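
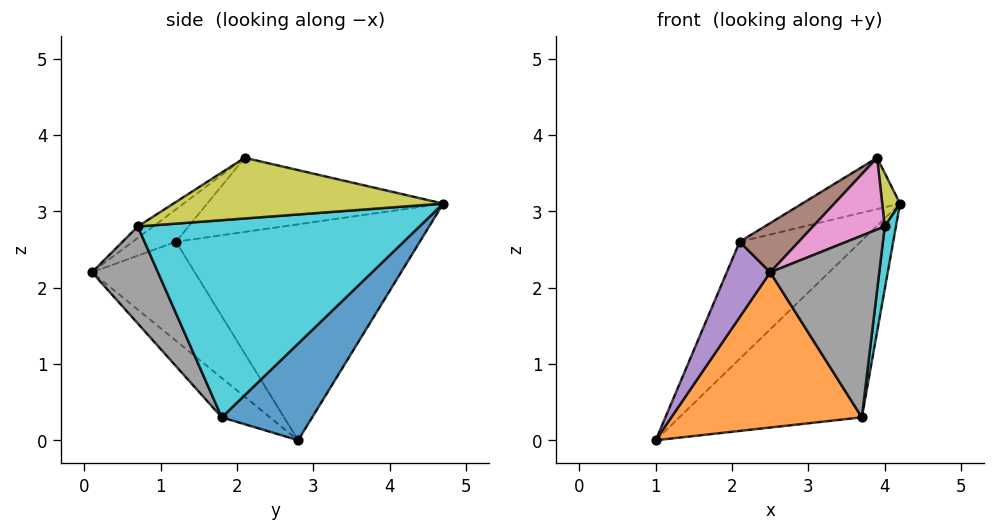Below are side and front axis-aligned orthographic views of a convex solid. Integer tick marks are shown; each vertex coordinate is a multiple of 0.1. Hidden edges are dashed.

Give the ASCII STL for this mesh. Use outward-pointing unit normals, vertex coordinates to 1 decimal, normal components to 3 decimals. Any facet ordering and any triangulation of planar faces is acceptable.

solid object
 facet normal 0.313 0.631 -0.710
  outer loop
   vertex 3.7 1.8 0.3
   vertex 1.0 2.8 0.0
   vertex 4.2 4.7 3.1
  endloop
 endfacet
 facet normal -0.172 -0.678 -0.715
  outer loop
   vertex 3.7 1.8 0.3
   vertex 2.5 0.1 2.2
   vertex 1.0 2.8 0.0
  endloop
 endfacet
 facet normal -0.750 0.372 0.546
  outer loop
   vertex 2.1 1.2 2.6
   vertex 4.2 4.7 3.1
   vertex 1.0 2.8 0.0
  endloop
 endfacet
 facet normal -0.592 0.245 0.768
  outer loop
   vertex 2.1 1.2 2.6
   vertex 3.9 2.1 3.7
   vertex 4.2 4.7 3.1
  endloop
 endfacet
 facet normal -0.911 -0.385 0.148
  outer loop
   vertex 2.1 1.2 2.6
   vertex 1.0 2.8 0.0
   vertex 2.5 0.1 2.2
  endloop
 endfacet
 facet normal -0.309 -0.422 0.852
  outer loop
   vertex 2.1 1.2 2.6
   vertex 2.5 0.1 2.2
   vertex 3.9 2.1 3.7
  endloop
 endfacet
 facet normal -0.116 -0.543 0.832
  outer loop
   vertex 4.0 0.7 2.8
   vertex 3.9 2.1 3.7
   vertex 2.5 0.1 2.2
  endloop
 endfacet
 facet normal 0.474 -0.784 -0.402
  outer loop
   vertex 4.0 0.7 2.8
   vertex 2.5 0.1 2.2
   vertex 3.7 1.8 0.3
  endloop
 endfacet
 facet normal 0.976 -0.064 0.209
  outer loop
   vertex 4.0 0.7 2.8
   vertex 4.2 4.7 3.1
   vertex 3.9 2.1 3.7
  endloop
 endfacet
 facet normal 0.990 -0.039 -0.136
  outer loop
   vertex 4.0 0.7 2.8
   vertex 3.7 1.8 0.3
   vertex 4.2 4.7 3.1
  endloop
 endfacet
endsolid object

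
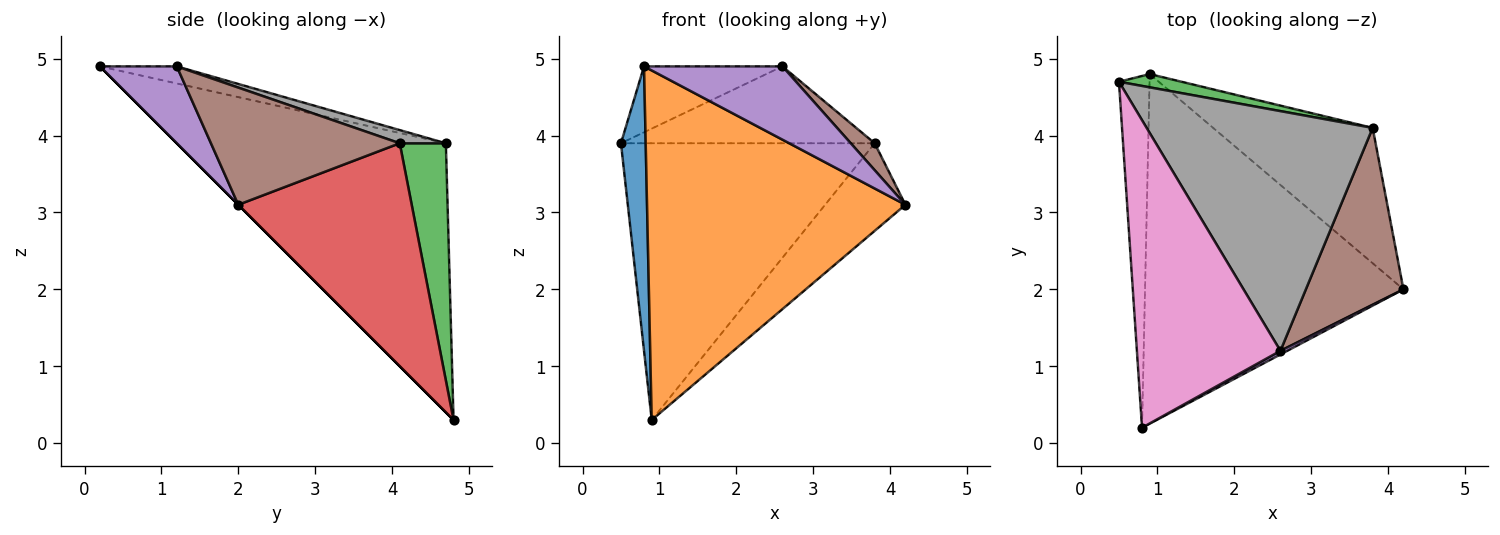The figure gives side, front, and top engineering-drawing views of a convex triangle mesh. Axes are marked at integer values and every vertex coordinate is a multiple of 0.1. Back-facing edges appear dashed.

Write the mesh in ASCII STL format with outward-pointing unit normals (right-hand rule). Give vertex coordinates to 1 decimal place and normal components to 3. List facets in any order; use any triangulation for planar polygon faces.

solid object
 facet normal -0.989 -0.091 -0.112
  outer loop
   vertex 0.9 4.8 0.3
   vertex 0.8 0.2 4.9
   vertex 0.5 4.7 3.9
  endloop
 endfacet
 facet normal 0.000 -0.707 -0.707
  outer loop
   vertex 0.9 4.8 0.3
   vertex 4.2 2.0 3.1
   vertex 0.8 0.2 4.9
  endloop
 endfacet
 facet normal 0.179 0.983 0.047
  outer loop
   vertex 3.8 4.1 3.9
   vertex 0.9 4.8 0.3
   vertex 0.5 4.7 3.9
  endloop
 endfacet
 facet normal 0.761 0.352 -0.545
  outer loop
   vertex 3.8 4.1 3.9
   vertex 4.2 2.0 3.1
   vertex 0.9 4.8 0.3
  endloop
 endfacet
 facet normal 0.485 -0.873 0.043
  outer loop
   vertex 2.6 1.2 4.9
   vertex 0.8 0.2 4.9
   vertex 4.2 2.0 3.1
  endloop
 endfacet
 facet normal 0.765 -0.097 0.637
  outer loop
   vertex 2.6 1.2 4.9
   vertex 4.2 2.0 3.1
   vertex 3.8 4.1 3.9
  endloop
 endfacet
 facet normal -0.116 0.208 0.971
  outer loop
   vertex 2.6 1.2 4.9
   vertex 0.5 4.7 3.9
   vertex 0.8 0.2 4.9
  endloop
 endfacet
 facet normal 0.055 0.305 0.951
  outer loop
   vertex 2.6 1.2 4.9
   vertex 3.8 4.1 3.9
   vertex 0.5 4.7 3.9
  endloop
 endfacet
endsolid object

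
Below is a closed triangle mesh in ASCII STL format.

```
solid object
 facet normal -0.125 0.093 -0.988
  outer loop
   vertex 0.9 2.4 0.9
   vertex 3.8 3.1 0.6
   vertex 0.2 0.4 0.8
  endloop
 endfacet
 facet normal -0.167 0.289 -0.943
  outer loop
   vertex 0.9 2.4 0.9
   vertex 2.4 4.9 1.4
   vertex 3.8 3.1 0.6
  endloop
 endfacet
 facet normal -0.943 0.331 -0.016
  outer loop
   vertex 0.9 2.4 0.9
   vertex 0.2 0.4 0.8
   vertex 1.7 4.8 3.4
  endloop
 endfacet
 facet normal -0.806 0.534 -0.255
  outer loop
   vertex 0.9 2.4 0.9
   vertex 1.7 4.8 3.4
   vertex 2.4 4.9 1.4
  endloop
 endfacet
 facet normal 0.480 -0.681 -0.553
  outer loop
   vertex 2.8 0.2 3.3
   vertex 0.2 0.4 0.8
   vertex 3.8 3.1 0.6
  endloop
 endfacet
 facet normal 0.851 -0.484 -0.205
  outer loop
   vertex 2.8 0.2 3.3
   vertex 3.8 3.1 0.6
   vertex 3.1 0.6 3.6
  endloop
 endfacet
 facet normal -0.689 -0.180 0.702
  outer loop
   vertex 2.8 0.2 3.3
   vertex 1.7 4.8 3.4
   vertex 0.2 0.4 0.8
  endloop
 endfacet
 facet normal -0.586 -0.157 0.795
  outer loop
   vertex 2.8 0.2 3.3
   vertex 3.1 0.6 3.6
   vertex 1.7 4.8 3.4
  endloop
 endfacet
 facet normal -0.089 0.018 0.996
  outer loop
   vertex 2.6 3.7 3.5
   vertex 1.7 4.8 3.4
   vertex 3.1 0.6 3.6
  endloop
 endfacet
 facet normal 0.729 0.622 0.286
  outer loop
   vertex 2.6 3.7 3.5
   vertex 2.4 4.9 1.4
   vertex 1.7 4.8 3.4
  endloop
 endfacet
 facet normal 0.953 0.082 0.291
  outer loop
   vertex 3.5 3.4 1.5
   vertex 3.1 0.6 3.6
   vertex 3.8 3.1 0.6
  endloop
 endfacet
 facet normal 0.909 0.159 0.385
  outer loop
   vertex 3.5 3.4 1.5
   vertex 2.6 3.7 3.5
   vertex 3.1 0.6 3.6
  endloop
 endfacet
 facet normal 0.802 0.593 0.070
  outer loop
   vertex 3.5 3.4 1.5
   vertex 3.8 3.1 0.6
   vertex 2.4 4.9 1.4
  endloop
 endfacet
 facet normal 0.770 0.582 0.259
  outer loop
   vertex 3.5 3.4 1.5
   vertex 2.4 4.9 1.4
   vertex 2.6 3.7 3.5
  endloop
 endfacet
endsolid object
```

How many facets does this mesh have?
14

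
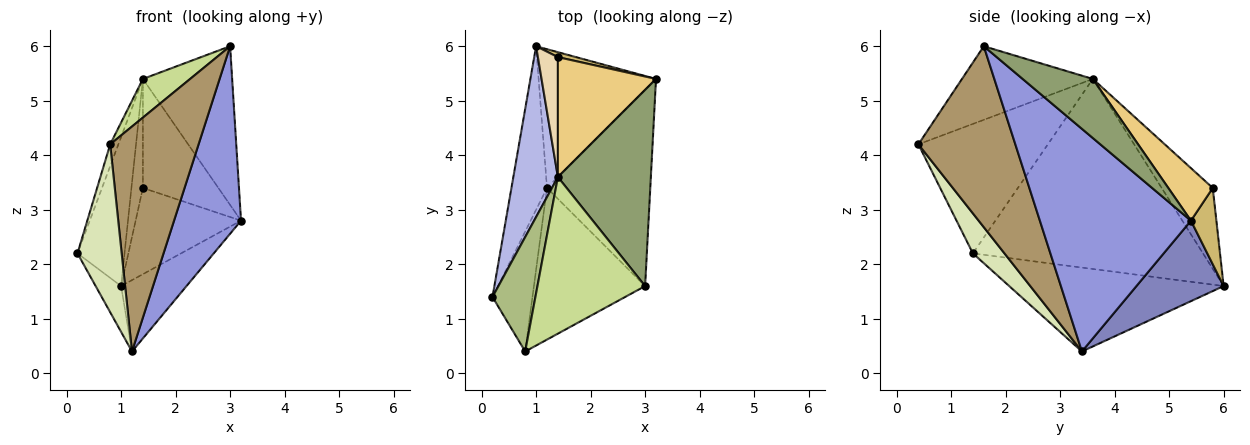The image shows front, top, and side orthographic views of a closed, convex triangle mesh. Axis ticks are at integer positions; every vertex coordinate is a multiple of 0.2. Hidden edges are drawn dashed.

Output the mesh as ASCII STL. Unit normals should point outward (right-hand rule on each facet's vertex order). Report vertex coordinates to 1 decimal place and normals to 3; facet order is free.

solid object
 facet normal -0.915 0.109 -0.388
  outer loop
   vertex 1.2 3.4 0.4
   vertex 0.2 1.4 2.2
   vertex 1.0 6.0 1.6
  endloop
 endfacet
 facet normal 0.521 0.390 -0.759
  outer loop
   vertex 1.2 3.4 0.4
   vertex 1.0 6.0 1.6
   vertex 3.2 5.4 2.8
  endloop
 endfacet
 facet normal 0.842 -0.373 -0.390
  outer loop
   vertex 1.2 3.4 0.4
   vertex 3.2 5.4 2.8
   vertex 3.0 1.6 6.0
  endloop
 endfacet
 facet normal -0.955 0.195 0.224
  outer loop
   vertex 1.4 3.6 5.4
   vertex 1.0 6.0 1.6
   vertex 0.2 1.4 2.2
  endloop
 endfacet
 facet normal 0.443 0.564 0.697
  outer loop
   vertex 1.4 3.6 5.4
   vertex 3.0 1.6 6.0
   vertex 3.2 5.4 2.8
  endloop
 endfacet
 facet normal -0.947 0.060 0.314
  outer loop
   vertex 0.8 0.4 4.2
   vertex 1.4 3.6 5.4
   vertex 0.2 1.4 2.2
  endloop
 endfacet
 facet normal -0.553 -0.200 0.809
  outer loop
   vertex 0.8 0.4 4.2
   vertex 3.0 1.6 6.0
   vertex 1.4 3.6 5.4
  endloop
 endfacet
 facet normal 0.503 -0.704 -0.503
  outer loop
   vertex 0.8 0.4 4.2
   vertex 0.2 1.4 2.2
   vertex 1.2 3.4 0.4
  endloop
 endfacet
 facet normal 0.673 -0.613 -0.413
  outer loop
   vertex 0.8 0.4 4.2
   vertex 1.2 3.4 0.4
   vertex 3.0 1.6 6.0
  endloop
 endfacet
 facet normal 0.234 0.971 0.056
  outer loop
   vertex 1.4 5.8 3.4
   vertex 3.2 5.4 2.8
   vertex 1.0 6.0 1.6
  endloop
 endfacet
 facet normal 0.368 0.625 0.688
  outer loop
   vertex 1.4 5.8 3.4
   vertex 1.4 3.6 5.4
   vertex 3.2 5.4 2.8
  endloop
 endfacet
 facet normal -0.948 0.213 0.234
  outer loop
   vertex 1.4 5.8 3.4
   vertex 1.0 6.0 1.6
   vertex 1.4 3.6 5.4
  endloop
 endfacet
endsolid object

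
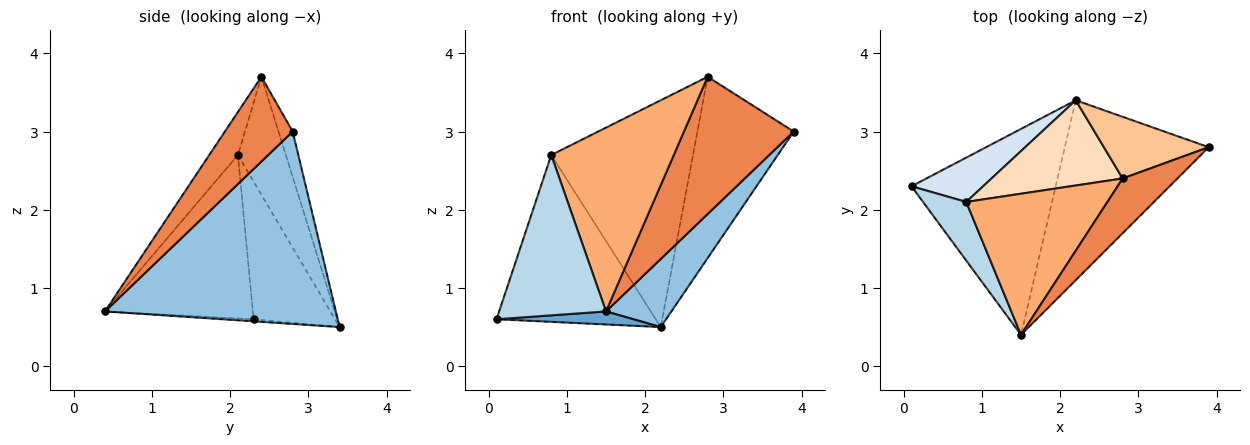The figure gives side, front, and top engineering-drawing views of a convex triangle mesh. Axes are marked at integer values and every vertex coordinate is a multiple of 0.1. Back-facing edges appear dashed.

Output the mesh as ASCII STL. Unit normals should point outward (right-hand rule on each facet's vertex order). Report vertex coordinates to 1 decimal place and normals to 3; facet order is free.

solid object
 facet normal -0.014 -0.063 -0.998
  outer loop
   vertex 2.2 3.4 0.5
   vertex 1.5 0.4 0.7
   vertex 0.1 2.3 0.6
  endloop
 endfacet
 facet normal 0.781 -0.221 -0.584
  outer loop
   vertex 2.2 3.4 0.5
   vertex 3.9 2.8 3.0
   vertex 1.5 0.4 0.7
  endloop
 endfacet
 facet normal -0.792 -0.573 0.210
  outer loop
   vertex 0.8 2.1 2.7
   vertex 0.1 2.3 0.6
   vertex 1.5 0.4 0.7
  endloop
 endfacet
 facet normal -0.443 0.867 0.230
  outer loop
   vertex 0.8 2.1 2.7
   vertex 2.2 3.4 0.5
   vertex 0.1 2.3 0.6
  endloop
 endfacet
 facet normal 0.498 -0.806 0.321
  outer loop
   vertex 2.8 2.4 3.7
   vertex 1.5 0.4 0.7
   vertex 3.9 2.8 3.0
  endloop
 endfacet
 facet normal -0.182 -0.780 0.599
  outer loop
   vertex 2.8 2.4 3.7
   vertex 0.8 2.1 2.7
   vertex 1.5 0.4 0.7
  endloop
 endfacet
 facet normal -0.138 0.938 0.319
  outer loop
   vertex 2.8 2.4 3.7
   vertex 3.9 2.8 3.0
   vertex 2.2 3.4 0.5
  endloop
 endfacet
 facet normal -0.302 0.892 0.335
  outer loop
   vertex 2.8 2.4 3.7
   vertex 2.2 3.4 0.5
   vertex 0.8 2.1 2.7
  endloop
 endfacet
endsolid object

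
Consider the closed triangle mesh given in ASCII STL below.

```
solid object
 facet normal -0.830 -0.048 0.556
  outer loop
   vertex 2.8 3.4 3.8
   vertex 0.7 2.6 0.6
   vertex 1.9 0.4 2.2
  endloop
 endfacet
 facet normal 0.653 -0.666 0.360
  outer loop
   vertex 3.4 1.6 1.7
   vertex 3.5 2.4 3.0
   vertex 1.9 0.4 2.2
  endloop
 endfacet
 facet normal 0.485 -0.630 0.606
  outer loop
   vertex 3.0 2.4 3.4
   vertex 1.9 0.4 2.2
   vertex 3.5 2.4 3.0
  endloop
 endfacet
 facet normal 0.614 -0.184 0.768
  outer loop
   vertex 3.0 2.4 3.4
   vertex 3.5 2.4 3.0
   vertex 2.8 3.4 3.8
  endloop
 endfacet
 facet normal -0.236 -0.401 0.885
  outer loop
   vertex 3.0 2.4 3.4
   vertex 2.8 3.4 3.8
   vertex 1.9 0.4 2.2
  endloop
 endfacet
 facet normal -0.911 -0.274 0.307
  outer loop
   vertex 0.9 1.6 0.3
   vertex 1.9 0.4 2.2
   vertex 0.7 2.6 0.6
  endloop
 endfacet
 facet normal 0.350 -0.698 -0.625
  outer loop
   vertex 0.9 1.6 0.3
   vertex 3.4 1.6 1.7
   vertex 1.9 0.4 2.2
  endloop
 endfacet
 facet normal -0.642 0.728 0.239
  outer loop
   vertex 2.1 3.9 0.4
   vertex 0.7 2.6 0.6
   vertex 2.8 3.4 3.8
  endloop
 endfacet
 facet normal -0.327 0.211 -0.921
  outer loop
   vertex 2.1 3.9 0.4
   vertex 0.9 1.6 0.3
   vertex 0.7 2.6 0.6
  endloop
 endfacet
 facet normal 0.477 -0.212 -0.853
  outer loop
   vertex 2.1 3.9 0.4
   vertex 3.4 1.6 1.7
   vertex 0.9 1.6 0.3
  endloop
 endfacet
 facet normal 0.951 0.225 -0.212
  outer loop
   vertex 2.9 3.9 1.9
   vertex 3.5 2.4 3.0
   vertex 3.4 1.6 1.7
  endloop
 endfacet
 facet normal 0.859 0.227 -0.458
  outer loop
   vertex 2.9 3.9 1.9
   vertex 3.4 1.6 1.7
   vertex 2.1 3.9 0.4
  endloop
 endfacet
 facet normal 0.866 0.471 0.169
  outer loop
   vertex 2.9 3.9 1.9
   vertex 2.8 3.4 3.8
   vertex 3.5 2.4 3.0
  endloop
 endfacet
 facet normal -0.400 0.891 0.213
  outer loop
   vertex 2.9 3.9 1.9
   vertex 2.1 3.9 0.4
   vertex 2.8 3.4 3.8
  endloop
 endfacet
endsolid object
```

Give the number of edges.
21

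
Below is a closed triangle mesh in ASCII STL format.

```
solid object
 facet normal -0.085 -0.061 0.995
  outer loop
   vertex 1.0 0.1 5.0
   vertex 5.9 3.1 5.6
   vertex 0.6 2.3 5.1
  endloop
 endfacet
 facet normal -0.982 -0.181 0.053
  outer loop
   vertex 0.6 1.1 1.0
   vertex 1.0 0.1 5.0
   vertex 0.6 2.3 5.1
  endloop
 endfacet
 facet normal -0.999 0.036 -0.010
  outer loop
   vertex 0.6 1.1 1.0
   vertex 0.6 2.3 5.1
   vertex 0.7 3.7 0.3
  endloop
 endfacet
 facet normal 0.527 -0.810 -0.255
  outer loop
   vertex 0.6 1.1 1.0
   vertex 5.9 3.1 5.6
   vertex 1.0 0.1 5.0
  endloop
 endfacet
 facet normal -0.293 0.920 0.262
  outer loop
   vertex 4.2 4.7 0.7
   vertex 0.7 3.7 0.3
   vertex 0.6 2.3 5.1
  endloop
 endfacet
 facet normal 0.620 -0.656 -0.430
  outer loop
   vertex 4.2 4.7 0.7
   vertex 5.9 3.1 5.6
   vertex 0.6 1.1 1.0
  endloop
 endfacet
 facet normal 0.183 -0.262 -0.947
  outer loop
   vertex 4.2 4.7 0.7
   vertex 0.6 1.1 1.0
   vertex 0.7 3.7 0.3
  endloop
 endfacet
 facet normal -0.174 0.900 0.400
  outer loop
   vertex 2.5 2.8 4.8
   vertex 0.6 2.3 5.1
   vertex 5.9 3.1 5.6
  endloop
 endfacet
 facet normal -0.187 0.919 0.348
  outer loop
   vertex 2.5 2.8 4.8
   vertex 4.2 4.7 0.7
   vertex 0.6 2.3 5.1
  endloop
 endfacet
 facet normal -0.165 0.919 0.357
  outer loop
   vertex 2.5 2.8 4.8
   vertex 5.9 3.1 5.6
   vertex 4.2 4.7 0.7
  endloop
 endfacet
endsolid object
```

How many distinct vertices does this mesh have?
7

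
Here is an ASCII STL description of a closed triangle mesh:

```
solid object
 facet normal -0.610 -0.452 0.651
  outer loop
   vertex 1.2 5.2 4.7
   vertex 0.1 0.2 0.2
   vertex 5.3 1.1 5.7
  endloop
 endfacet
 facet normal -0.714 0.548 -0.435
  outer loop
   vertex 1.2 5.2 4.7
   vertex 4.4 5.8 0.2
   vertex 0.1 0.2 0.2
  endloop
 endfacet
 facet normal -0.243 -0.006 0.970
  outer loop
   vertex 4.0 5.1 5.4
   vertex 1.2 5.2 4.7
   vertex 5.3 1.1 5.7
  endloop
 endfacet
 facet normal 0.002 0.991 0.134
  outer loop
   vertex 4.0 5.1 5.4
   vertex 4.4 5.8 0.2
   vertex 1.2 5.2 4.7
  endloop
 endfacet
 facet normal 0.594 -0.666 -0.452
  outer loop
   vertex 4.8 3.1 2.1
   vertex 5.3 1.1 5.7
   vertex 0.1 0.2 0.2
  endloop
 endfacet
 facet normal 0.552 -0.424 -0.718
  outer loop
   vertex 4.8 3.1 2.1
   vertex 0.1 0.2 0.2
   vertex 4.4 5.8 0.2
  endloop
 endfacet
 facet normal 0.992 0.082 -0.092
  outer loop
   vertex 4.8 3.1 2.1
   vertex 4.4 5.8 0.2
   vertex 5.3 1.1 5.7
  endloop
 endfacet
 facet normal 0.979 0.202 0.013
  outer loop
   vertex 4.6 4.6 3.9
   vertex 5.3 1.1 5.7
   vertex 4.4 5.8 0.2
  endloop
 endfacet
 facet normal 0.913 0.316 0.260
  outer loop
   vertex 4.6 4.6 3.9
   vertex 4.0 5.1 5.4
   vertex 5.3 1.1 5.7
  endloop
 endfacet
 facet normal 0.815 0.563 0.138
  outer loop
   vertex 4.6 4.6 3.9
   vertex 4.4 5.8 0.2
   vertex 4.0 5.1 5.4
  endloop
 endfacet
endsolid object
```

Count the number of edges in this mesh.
15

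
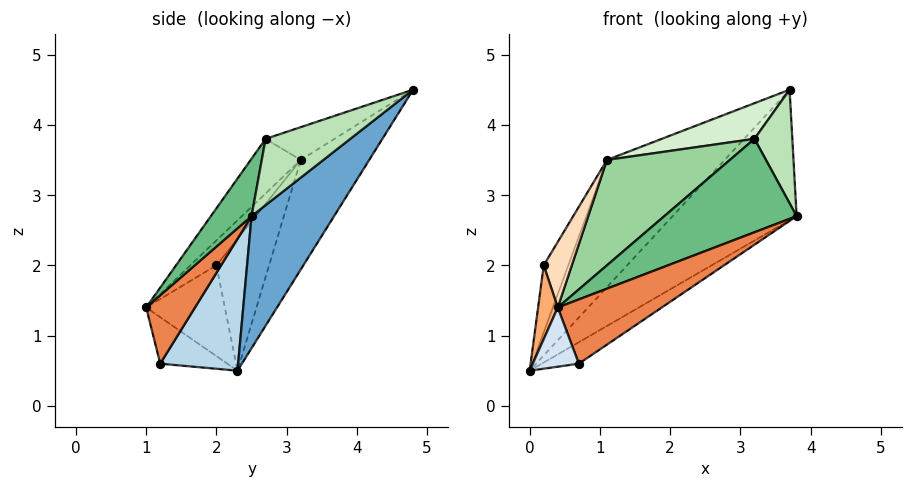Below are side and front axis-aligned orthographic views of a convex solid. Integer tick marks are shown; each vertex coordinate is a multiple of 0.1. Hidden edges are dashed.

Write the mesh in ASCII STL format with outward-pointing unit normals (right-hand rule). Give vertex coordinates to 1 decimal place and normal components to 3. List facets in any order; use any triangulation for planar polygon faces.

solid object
 facet normal 0.385 0.579 -0.718
  outer loop
   vertex 3.7 4.8 4.5
   vertex 3.8 2.5 2.7
   vertex 0.0 2.3 0.5
  endloop
 endfacet
 facet normal -0.502 0.862 -0.075
  outer loop
   vertex 1.1 3.2 3.5
   vertex 3.7 4.8 4.5
   vertex 0.0 2.3 0.5
  endloop
 endfacet
 facet normal 0.479 0.228 -0.848
  outer loop
   vertex 0.7 1.2 0.6
   vertex 0.0 2.3 0.5
   vertex 3.8 2.5 2.7
  endloop
 endfacet
 facet normal -0.752 -0.516 -0.411
  outer loop
   vertex 0.7 1.2 0.6
   vertex 0.4 1.0 1.4
   vertex 0.0 2.3 0.5
  endloop
 endfacet
 facet normal 0.424 -0.903 -0.067
  outer loop
   vertex 0.7 1.2 0.6
   vertex 3.8 2.5 2.7
   vertex 0.4 1.0 1.4
  endloop
 endfacet
 facet normal -0.967 -0.242 0.081
  outer loop
   vertex 0.2 2.0 2.0
   vertex 0.0 2.3 0.5
   vertex 0.4 1.0 1.4
  endloop
 endfacet
 facet normal -0.888 0.414 0.201
  outer loop
   vertex 0.2 2.0 2.0
   vertex 1.1 3.2 3.5
   vertex 0.0 2.3 0.5
  endloop
 endfacet
 facet normal -0.482 -0.520 0.705
  outer loop
   vertex 0.2 2.0 2.0
   vertex 0.4 1.0 1.4
   vertex 1.1 3.2 3.5
  endloop
 endfacet
 facet normal 0.279 -0.907 0.317
  outer loop
   vertex 3.2 2.7 3.8
   vertex 0.4 1.0 1.4
   vertex 3.8 2.5 2.7
  endloop
 endfacet
 facet normal -0.254 -0.624 0.739
  outer loop
   vertex 3.2 2.7 3.8
   vertex 1.1 3.2 3.5
   vertex 0.4 1.0 1.4
  endloop
 endfacet
 facet normal 0.792 -0.354 0.497
  outer loop
   vertex 3.2 2.7 3.8
   vertex 3.8 2.5 2.7
   vertex 3.7 4.8 4.5
  endloop
 endfacet
 facet normal -0.198 -0.267 0.943
  outer loop
   vertex 3.2 2.7 3.8
   vertex 3.7 4.8 4.5
   vertex 1.1 3.2 3.5
  endloop
 endfacet
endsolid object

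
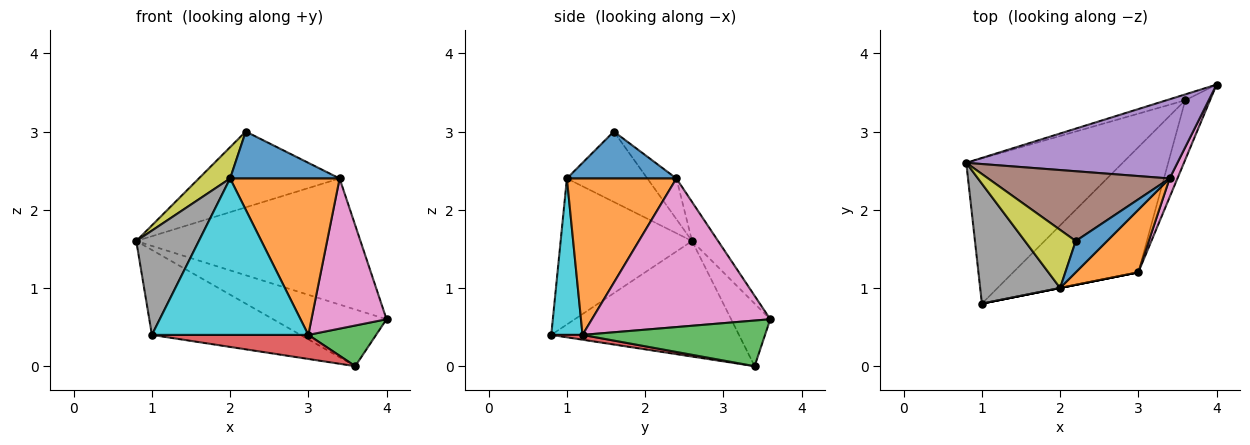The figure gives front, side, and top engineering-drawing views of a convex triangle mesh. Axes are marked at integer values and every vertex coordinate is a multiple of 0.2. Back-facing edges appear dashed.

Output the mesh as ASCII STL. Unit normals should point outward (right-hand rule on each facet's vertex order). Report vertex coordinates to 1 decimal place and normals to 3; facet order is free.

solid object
 facet normal -0.324 0.941 -0.097
  outer loop
   vertex 3.6 3.4 0.0
   vertex 0.8 2.6 1.6
   vertex 4.0 3.6 0.6
  endloop
 endfacet
 facet normal -0.538 0.426 -0.728
  outer loop
   vertex 3.6 3.4 0.0
   vertex 1.0 0.8 0.4
   vertex 0.8 2.6 1.6
  endloop
 endfacet
 facet normal 0.835 -0.310 -0.454
  outer loop
   vertex 3.6 3.4 0.0
   vertex 4.0 3.6 0.6
   vertex 3.0 1.2 0.4
  endloop
 endfacet
 facet normal 0.038 -0.189 -0.981
  outer loop
   vertex 3.6 3.4 0.0
   vertex 3.0 1.2 0.4
   vertex 1.0 0.8 0.4
  endloop
 endfacet
 facet normal -0.098 0.843 0.529
  outer loop
   vertex 3.4 2.4 2.4
   vertex 4.0 3.6 0.6
   vertex 0.8 2.6 1.6
  endloop
 endfacet
 facet normal -0.150 0.727 0.670
  outer loop
   vertex 3.4 2.4 2.4
   vertex 0.8 2.6 1.6
   vertex 2.2 1.6 3.0
  endloop
 endfacet
 facet normal 0.921 -0.388 0.048
  outer loop
   vertex 3.4 2.4 2.4
   vertex 3.0 1.2 0.4
   vertex 4.0 3.6 0.6
  endloop
 endfacet
 facet normal -0.809 -0.385 0.443
  outer loop
   vertex 2.0 1.0 2.4
   vertex 0.8 2.6 1.6
   vertex 1.0 0.8 0.4
  endloop
 endfacet
 facet normal -0.773 -0.301 0.558
  outer loop
   vertex 2.0 1.0 2.4
   vertex 2.2 1.6 3.0
   vertex 0.8 2.6 1.6
  endloop
 endfacet
 facet normal 0.196 -0.981 0.000
  outer loop
   vertex 2.0 1.0 2.4
   vertex 1.0 0.8 0.4
   vertex 3.0 1.2 0.4
  endloop
 endfacet
 facet normal 0.640 -0.640 0.426
  outer loop
   vertex 2.0 1.0 2.4
   vertex 3.4 2.4 2.4
   vertex 2.2 1.6 3.0
  endloop
 endfacet
 facet normal 0.680 -0.680 0.272
  outer loop
   vertex 2.0 1.0 2.4
   vertex 3.0 1.2 0.4
   vertex 3.4 2.4 2.4
  endloop
 endfacet
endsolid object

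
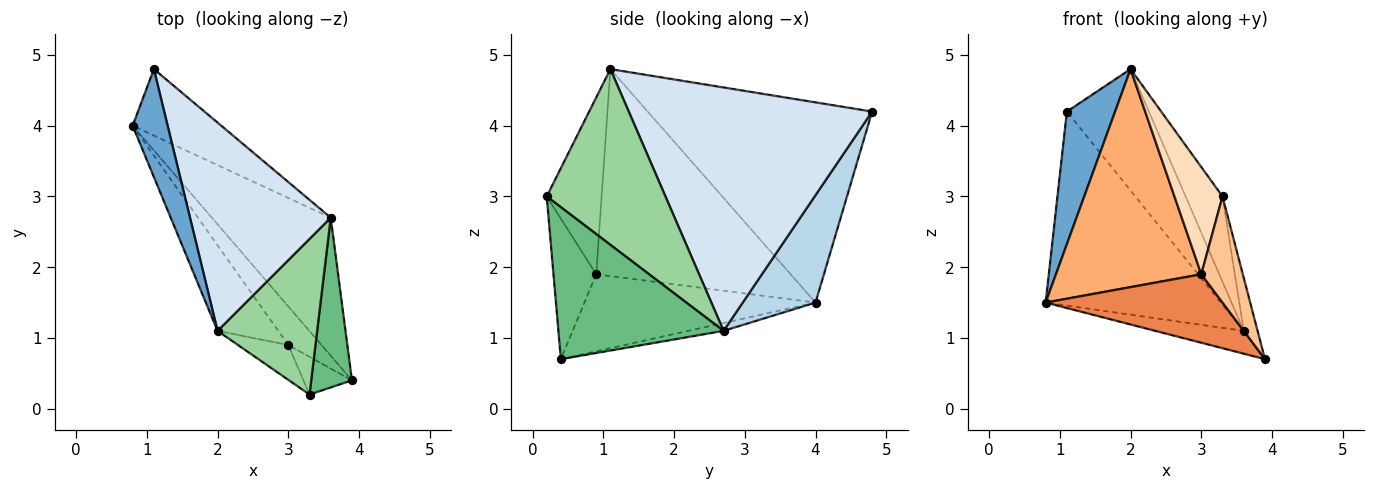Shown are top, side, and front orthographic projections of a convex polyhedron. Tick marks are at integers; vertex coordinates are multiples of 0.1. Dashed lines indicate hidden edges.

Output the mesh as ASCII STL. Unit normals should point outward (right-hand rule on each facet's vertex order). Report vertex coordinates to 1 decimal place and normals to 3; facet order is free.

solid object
 facet normal -0.964 -0.207 0.168
  outer loop
   vertex 1.1 4.8 4.2
   vertex 0.8 4.0 1.5
   vertex 2.0 1.1 4.8
  endloop
 endfacet
 facet normal -0.065 0.163 -0.985
  outer loop
   vertex 3.6 2.7 1.1
   vertex 3.9 0.4 0.7
   vertex 0.8 4.0 1.5
  endloop
 endfacet
 facet normal 0.366 0.881 -0.302
  outer loop
   vertex 3.6 2.7 1.1
   vertex 0.8 4.0 1.5
   vertex 1.1 4.8 4.2
  endloop
 endfacet
 facet normal 0.831 0.280 0.480
  outer loop
   vertex 3.6 2.7 1.1
   vertex 1.1 4.8 4.2
   vertex 2.0 1.1 4.8
  endloop
 endfacet
 facet normal -0.751 -0.575 -0.324
  outer loop
   vertex 3.0 0.9 1.9
   vertex 0.8 4.0 1.5
   vertex 3.9 0.4 0.7
  endloop
 endfacet
 facet normal -0.780 -0.583 -0.229
  outer loop
   vertex 3.0 0.9 1.9
   vertex 2.0 1.1 4.8
   vertex 0.8 4.0 1.5
  endloop
 endfacet
 facet normal -0.696 -0.676 -0.240
  outer loop
   vertex 3.3 0.2 3.0
   vertex 3.0 0.9 1.9
   vertex 3.9 0.4 0.7
  endloop
 endfacet
 facet normal -0.736 -0.644 -0.209
  outer loop
   vertex 3.3 0.2 3.0
   vertex 2.0 1.1 4.8
   vertex 3.0 0.9 1.9
  endloop
 endfacet
 facet normal 0.963 0.081 0.258
  outer loop
   vertex 3.3 0.2 3.0
   vertex 3.9 0.4 0.7
   vertex 3.6 2.7 1.1
  endloop
 endfacet
 facet normal 0.840 0.261 0.476
  outer loop
   vertex 3.3 0.2 3.0
   vertex 3.6 2.7 1.1
   vertex 2.0 1.1 4.8
  endloop
 endfacet
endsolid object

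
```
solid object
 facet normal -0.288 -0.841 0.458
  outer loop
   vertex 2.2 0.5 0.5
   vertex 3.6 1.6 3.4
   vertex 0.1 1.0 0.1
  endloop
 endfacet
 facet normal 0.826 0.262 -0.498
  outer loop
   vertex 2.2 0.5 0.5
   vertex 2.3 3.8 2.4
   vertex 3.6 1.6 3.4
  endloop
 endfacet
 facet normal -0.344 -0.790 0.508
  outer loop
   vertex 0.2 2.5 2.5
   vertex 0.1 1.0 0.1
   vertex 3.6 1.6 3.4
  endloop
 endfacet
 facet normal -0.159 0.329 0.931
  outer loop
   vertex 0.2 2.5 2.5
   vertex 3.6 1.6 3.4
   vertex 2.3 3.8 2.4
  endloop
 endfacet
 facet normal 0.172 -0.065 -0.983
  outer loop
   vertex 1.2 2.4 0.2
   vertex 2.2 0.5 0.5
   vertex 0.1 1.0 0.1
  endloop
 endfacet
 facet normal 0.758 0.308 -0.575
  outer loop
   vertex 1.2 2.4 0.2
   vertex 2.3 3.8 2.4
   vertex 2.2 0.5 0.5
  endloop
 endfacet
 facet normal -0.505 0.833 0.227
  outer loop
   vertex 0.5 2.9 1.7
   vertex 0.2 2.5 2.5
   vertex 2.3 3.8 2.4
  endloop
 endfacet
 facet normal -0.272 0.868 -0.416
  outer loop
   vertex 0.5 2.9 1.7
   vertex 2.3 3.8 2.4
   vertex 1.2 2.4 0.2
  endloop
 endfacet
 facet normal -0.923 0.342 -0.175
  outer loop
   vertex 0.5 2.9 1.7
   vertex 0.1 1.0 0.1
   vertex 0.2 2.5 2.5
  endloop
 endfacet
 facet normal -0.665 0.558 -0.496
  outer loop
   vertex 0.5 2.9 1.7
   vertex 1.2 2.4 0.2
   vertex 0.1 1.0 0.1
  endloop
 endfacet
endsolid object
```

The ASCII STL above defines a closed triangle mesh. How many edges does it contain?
15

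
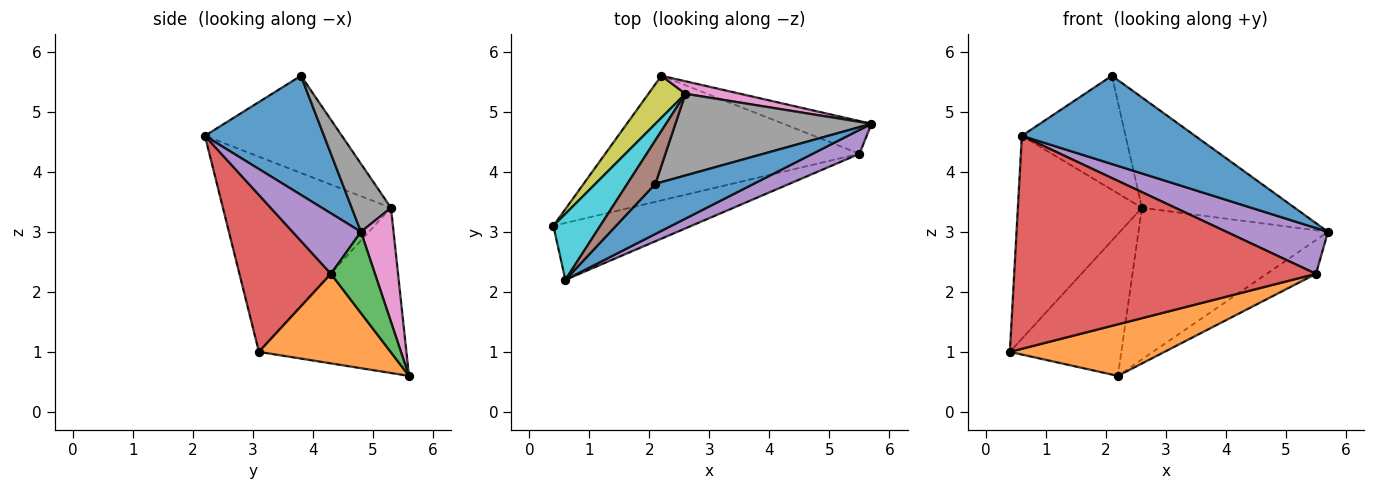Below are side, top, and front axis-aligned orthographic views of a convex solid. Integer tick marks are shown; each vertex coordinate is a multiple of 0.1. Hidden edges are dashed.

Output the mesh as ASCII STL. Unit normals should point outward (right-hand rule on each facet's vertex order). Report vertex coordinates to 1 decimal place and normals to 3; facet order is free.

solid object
 facet normal 0.513 -0.746 0.424
  outer loop
   vertex 0.6 2.2 4.6
   vertex 5.7 4.8 3.0
   vertex 2.1 3.8 5.6
  endloop
 endfacet
 facet normal 0.309 -0.363 -0.879
  outer loop
   vertex 5.5 4.3 2.3
   vertex 0.4 3.1 1.0
   vertex 2.2 5.6 0.6
  endloop
 endfacet
 facet normal 0.540 0.604 -0.586
  outer loop
   vertex 5.5 4.3 2.3
   vertex 2.2 5.6 0.6
   vertex 5.7 4.8 3.0
  endloop
 endfacet
 facet normal 0.281 -0.927 -0.247
  outer loop
   vertex 5.5 4.3 2.3
   vertex 0.6 2.2 4.6
   vertex 0.4 3.1 1.0
  endloop
 endfacet
 facet normal 0.513 -0.761 0.397
  outer loop
   vertex 5.5 4.3 2.3
   vertex 5.7 4.8 3.0
   vertex 0.6 2.2 4.6
  endloop
 endfacet
 facet normal -0.777 0.588 0.224
  outer loop
   vertex 2.6 5.3 3.4
   vertex 0.6 2.2 4.6
   vertex 2.1 3.8 5.6
  endloop
 endfacet
 facet normal 0.169 0.982 0.081
  outer loop
   vertex 2.6 5.3 3.4
   vertex 5.7 4.8 3.0
   vertex 2.2 5.6 0.6
  endloop
 endfacet
 facet normal 0.202 0.787 0.583
  outer loop
   vertex 2.6 5.3 3.4
   vertex 2.1 3.8 5.6
   vertex 5.7 4.8 3.0
  endloop
 endfacet
 facet normal -0.785 0.594 0.176
  outer loop
   vertex 2.6 5.3 3.4
   vertex 2.2 5.6 0.6
   vertex 0.4 3.1 1.0
  endloop
 endfacet
 facet normal -0.790 0.583 0.190
  outer loop
   vertex 2.6 5.3 3.4
   vertex 0.4 3.1 1.0
   vertex 0.6 2.2 4.6
  endloop
 endfacet
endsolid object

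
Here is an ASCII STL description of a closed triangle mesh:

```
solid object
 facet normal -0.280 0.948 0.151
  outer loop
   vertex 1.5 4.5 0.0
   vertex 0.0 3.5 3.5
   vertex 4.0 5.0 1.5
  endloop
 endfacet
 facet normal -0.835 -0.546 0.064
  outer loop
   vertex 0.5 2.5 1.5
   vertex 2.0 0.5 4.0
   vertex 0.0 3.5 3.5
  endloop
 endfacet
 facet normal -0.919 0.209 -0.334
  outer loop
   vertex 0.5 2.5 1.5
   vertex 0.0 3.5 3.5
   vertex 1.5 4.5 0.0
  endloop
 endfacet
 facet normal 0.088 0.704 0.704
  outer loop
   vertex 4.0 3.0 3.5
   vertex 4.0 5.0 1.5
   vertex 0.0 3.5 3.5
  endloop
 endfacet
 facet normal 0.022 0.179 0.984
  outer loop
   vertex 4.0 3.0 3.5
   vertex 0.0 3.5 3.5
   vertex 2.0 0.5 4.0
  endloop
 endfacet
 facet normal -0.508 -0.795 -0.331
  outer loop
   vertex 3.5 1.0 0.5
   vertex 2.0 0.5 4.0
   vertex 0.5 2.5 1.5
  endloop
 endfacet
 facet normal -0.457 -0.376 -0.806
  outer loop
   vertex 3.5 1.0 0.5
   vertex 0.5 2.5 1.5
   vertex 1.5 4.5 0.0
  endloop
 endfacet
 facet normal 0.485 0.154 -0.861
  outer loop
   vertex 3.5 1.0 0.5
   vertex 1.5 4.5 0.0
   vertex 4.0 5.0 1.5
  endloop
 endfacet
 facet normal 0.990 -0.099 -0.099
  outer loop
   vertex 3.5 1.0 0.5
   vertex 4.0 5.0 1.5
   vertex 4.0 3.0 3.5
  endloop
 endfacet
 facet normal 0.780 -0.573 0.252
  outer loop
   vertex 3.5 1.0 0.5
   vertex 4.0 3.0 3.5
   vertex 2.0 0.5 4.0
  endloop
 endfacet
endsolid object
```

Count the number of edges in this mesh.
15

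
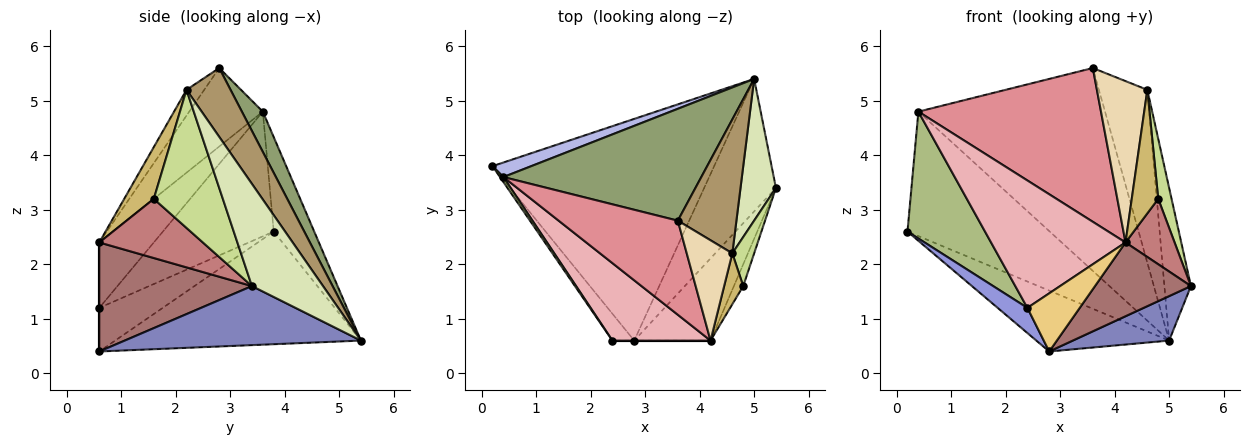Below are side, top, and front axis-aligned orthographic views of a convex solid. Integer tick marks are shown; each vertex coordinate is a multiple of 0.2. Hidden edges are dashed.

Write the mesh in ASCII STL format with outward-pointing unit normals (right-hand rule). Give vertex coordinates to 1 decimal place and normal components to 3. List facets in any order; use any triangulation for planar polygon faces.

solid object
 facet normal -0.440 0.238 -0.866
  outer loop
   vertex 5.0 5.4 0.6
   vertex 2.8 0.6 0.4
   vertex 0.2 3.8 2.6
  endloop
 endfacet
 facet normal 0.615 -0.251 -0.748
  outer loop
   vertex 5.0 5.4 0.6
   vertex 5.4 3.4 1.6
   vertex 2.8 0.6 0.4
  endloop
 endfacet
 facet normal -0.825 -0.387 -0.412
  outer loop
   vertex 2.4 0.6 1.2
   vertex 0.2 3.8 2.6
   vertex 2.8 0.6 0.4
  endloop
 endfacet
 facet normal -0.272 0.956 0.112
  outer loop
   vertex 0.4 3.6 4.8
   vertex 5.0 5.4 0.6
   vertex 0.2 3.8 2.6
  endloop
 endfacet
 facet normal 0.098 0.872 0.481
  outer loop
   vertex 0.4 3.6 4.8
   vertex 3.6 2.8 5.6
   vertex 5.0 5.4 0.6
  endloop
 endfacet
 facet normal -0.819 -0.573 0.022
  outer loop
   vertex 0.4 3.6 4.8
   vertex 0.2 3.8 2.6
   vertex 2.4 0.6 1.2
  endloop
 endfacet
 facet normal 0.970 -0.187 0.153
  outer loop
   vertex 4.6 2.2 5.2
   vertex 4.8 1.6 3.2
   vertex 5.4 3.4 1.6
  endloop
 endfacet
 facet normal 0.891 0.333 0.309
  outer loop
   vertex 4.6 2.2 5.2
   vertex 5.4 3.4 1.6
   vertex 5.0 5.4 0.6
  endloop
 endfacet
 facet normal 0.584 0.642 0.497
  outer loop
   vertex 4.6 2.2 5.2
   vertex 5.0 5.4 0.6
   vertex 3.6 2.8 5.6
  endloop
 endfacet
 facet normal 0.719 -0.643 0.265
  outer loop
   vertex 4.2 0.6 2.4
   vertex 4.8 1.6 3.2
   vertex 4.6 2.2 5.2
  endloop
 endfacet
 facet normal 0.000 -1.000 0.000
  outer loop
   vertex 4.2 0.6 2.4
   vertex 2.4 0.6 1.2
   vertex 2.8 0.6 0.4
  endloop
 endfacet
 facet normal -0.286 -0.814 0.506
  outer loop
   vertex 4.2 0.6 2.4
   vertex 4.6 2.2 5.2
   vertex 3.6 2.8 5.6
  endloop
 endfacet
 facet normal 0.728 -0.458 -0.510
  outer loop
   vertex 4.2 0.6 2.4
   vertex 2.8 0.6 0.4
   vertex 5.4 3.4 1.6
  endloop
 endfacet
 facet normal 0.895 -0.424 -0.141
  outer loop
   vertex 4.2 0.6 2.4
   vertex 5.4 3.4 1.6
   vertex 4.8 1.6 3.2
  endloop
 endfacet
 facet normal -0.325 -0.807 0.494
  outer loop
   vertex 4.2 0.6 2.4
   vertex 3.6 2.8 5.6
   vertex 0.4 3.6 4.8
  endloop
 endfacet
 facet normal -0.327 -0.807 0.491
  outer loop
   vertex 4.2 0.6 2.4
   vertex 0.4 3.6 4.8
   vertex 2.4 0.6 1.2
  endloop
 endfacet
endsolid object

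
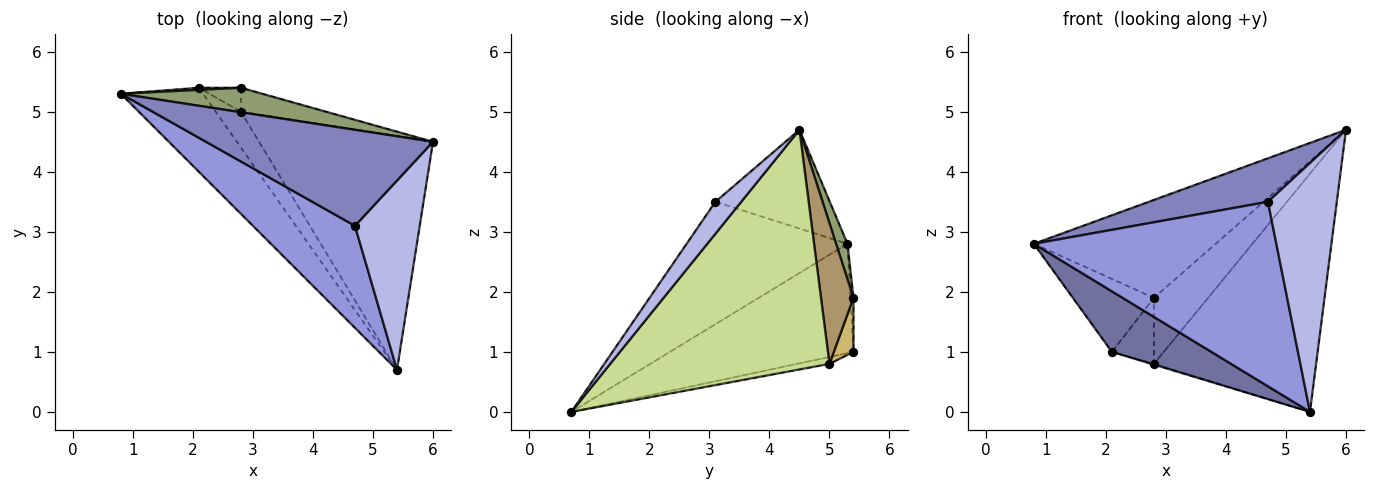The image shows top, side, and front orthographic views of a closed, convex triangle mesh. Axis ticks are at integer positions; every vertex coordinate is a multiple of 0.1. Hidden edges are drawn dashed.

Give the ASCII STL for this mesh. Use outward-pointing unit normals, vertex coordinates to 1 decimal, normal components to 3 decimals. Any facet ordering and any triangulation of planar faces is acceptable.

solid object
 facet normal -0.733 -0.397 -0.552
  outer loop
   vertex 2.1 5.4 1.0
   vertex 5.4 0.7 0.0
   vertex 0.8 5.3 2.8
  endloop
 endfacet
 facet normal -0.368 -0.384 0.847
  outer loop
   vertex 4.7 3.1 3.5
   vertex 6.0 4.5 4.7
   vertex 0.8 5.3 2.8
  endloop
 endfacet
 facet normal -0.502 -0.757 0.419
  outer loop
   vertex 4.7 3.1 3.5
   vertex 0.8 5.3 2.8
   vertex 5.4 0.7 0.0
  endloop
 endfacet
 facet normal 0.286 -0.763 0.580
  outer loop
   vertex 4.7 3.1 3.5
   vertex 5.4 0.7 0.0
   vertex 6.0 4.5 4.7
  endloop
 endfacet
 facet normal 0.061 0.968 0.242
  outer loop
   vertex 2.8 5.4 1.9
   vertex 0.8 5.3 2.8
   vertex 6.0 4.5 4.7
  endloop
 endfacet
 facet normal -0.037 0.999 0.029
  outer loop
   vertex 2.8 5.4 1.9
   vertex 2.1 5.4 1.0
   vertex 0.8 5.3 2.8
  endloop
 endfacet
 facet normal 0.694 0.514 -0.504
  outer loop
   vertex 2.8 5.0 0.8
   vertex 6.0 4.5 4.7
   vertex 5.4 0.7 0.0
  endloop
 endfacet
 facet normal -0.264 0.020 -0.964
  outer loop
   vertex 2.8 5.0 0.8
   vertex 5.4 0.7 0.0
   vertex 2.1 5.4 1.0
  endloop
 endfacet
 facet normal 0.491 0.819 -0.298
  outer loop
   vertex 2.8 5.0 0.8
   vertex 2.8 5.4 1.9
   vertex 6.0 4.5 4.7
  endloop
 endfacet
 facet normal 0.402 0.860 -0.313
  outer loop
   vertex 2.8 5.0 0.8
   vertex 2.1 5.4 1.0
   vertex 2.8 5.4 1.9
  endloop
 endfacet
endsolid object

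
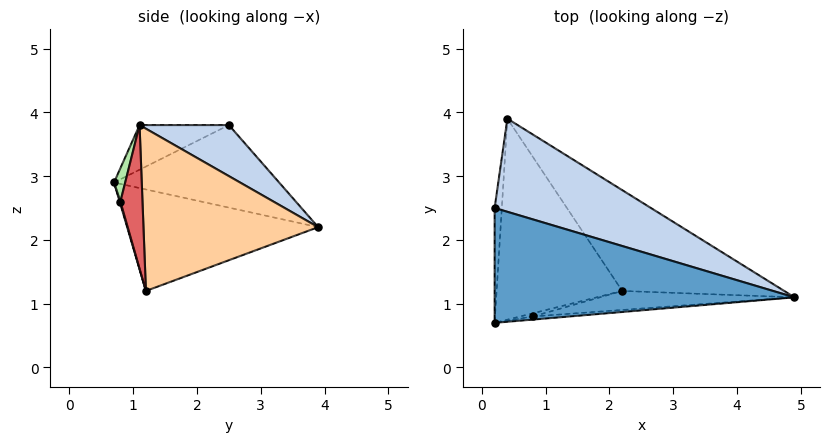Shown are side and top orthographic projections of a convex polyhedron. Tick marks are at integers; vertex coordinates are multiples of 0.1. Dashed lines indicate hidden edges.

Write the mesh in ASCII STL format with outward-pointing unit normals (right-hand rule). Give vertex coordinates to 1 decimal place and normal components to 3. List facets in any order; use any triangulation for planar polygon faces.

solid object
 facet normal -0.132 -0.443 0.887
  outer loop
   vertex 0.2 0.7 2.9
   vertex 4.9 1.1 3.8
   vertex 0.2 2.5 3.8
  endloop
 endfacet
 facet normal 0.215 0.722 0.658
  outer loop
   vertex 0.4 3.9 2.2
   vertex 0.2 2.5 3.8
   vertex 4.9 1.1 3.8
  endloop
 endfacet
 facet normal -0.995 0.043 -0.087
  outer loop
   vertex 0.4 3.9 2.2
   vertex 0.2 0.7 2.9
   vertex 0.2 2.5 3.8
  endloop
 endfacet
 facet normal 0.571 0.591 -0.570
  outer loop
   vertex 2.2 1.2 1.2
   vertex 0.4 3.9 2.2
   vertex 4.9 1.1 3.8
  endloop
 endfacet
 facet normal -0.623 -0.130 -0.771
  outer loop
   vertex 2.2 1.2 1.2
   vertex 0.2 0.7 2.9
   vertex 0.4 3.9 2.2
  endloop
 endfacet
 facet normal 0.106 -0.987 -0.116
  outer loop
   vertex 0.8 0.8 2.6
   vertex 4.9 1.1 3.8
   vertex 0.2 0.7 2.9
  endloop
 endfacet
 facet normal 0.119 -0.980 -0.161
  outer loop
   vertex 0.8 0.8 2.6
   vertex 2.2 1.2 1.2
   vertex 4.9 1.1 3.8
  endloop
 endfacet
 facet normal 0.046 -0.972 -0.231
  outer loop
   vertex 0.8 0.8 2.6
   vertex 0.2 0.7 2.9
   vertex 2.2 1.2 1.2
  endloop
 endfacet
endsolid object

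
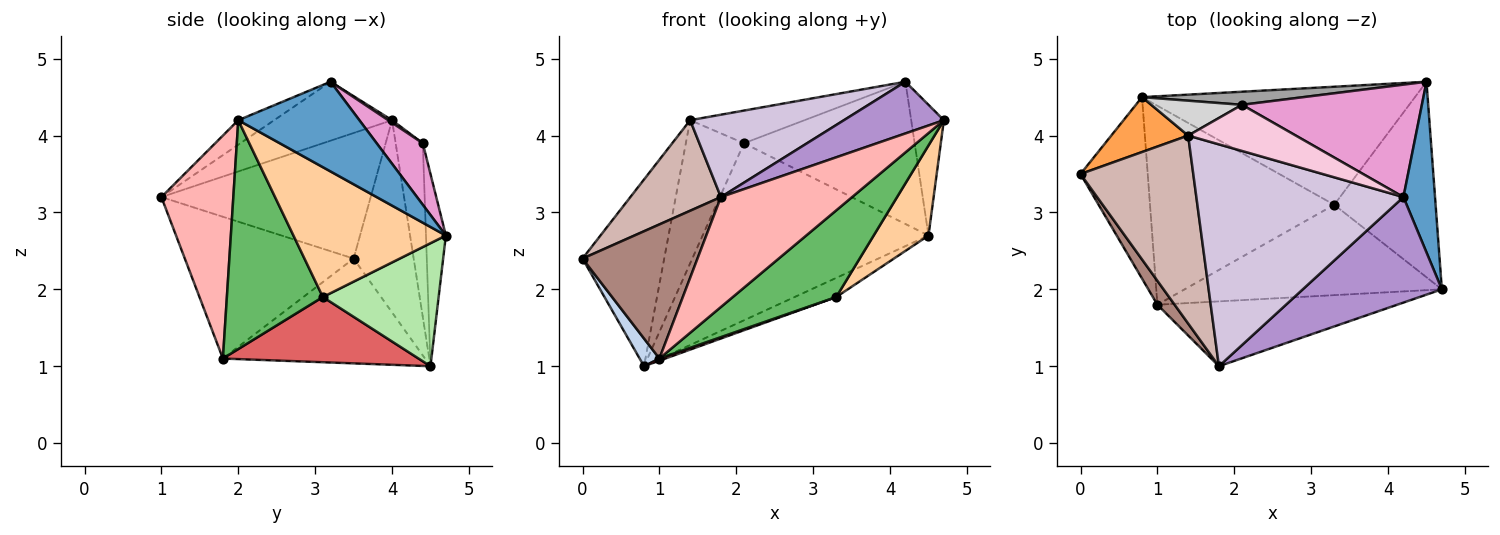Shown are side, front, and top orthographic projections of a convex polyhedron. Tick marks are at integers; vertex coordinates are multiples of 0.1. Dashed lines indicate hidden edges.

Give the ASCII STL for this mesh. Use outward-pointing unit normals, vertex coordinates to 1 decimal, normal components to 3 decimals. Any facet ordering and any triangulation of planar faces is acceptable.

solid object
 facet normal 0.914 0.247 0.322
  outer loop
   vertex 4.2 3.2 4.7
   vertex 4.7 2.0 4.2
   vertex 4.5 4.7 2.7
  endloop
 endfacet
 facet normal -0.839 -0.082 -0.538
  outer loop
   vertex 0.8 4.5 1.0
   vertex 1.0 1.8 1.1
   vertex 0.0 3.5 2.4
  endloop
 endfacet
 facet normal -0.576 0.784 0.231
  outer loop
   vertex 0.8 4.5 1.0
   vertex 0.0 3.5 2.4
   vertex 1.4 4.0 4.2
  endloop
 endfacet
 facet normal 0.758 -0.273 -0.592
  outer loop
   vertex 3.3 3.1 1.9
   vertex 4.5 4.7 2.7
   vertex 4.7 2.0 4.2
  endloop
 endfacet
 facet normal 0.540 -0.582 -0.607
  outer loop
   vertex 3.3 3.1 1.9
   vertex 4.7 2.0 4.2
   vertex 1.0 1.8 1.1
  endloop
 endfacet
 facet normal 0.406 0.146 -0.902
  outer loop
   vertex 3.3 3.1 1.9
   vertex 0.8 4.5 1.0
   vertex 4.5 4.7 2.7
  endloop
 endfacet
 facet normal 0.334 -0.010 -0.943
  outer loop
   vertex 3.3 3.1 1.9
   vertex 1.0 1.8 1.1
   vertex 0.8 4.5 1.0
  endloop
 endfacet
 facet normal 0.427 -0.779 -0.459
  outer loop
   vertex 1.8 1.0 3.2
   vertex 1.0 1.8 1.1
   vertex 4.7 2.0 4.2
  endloop
 endfacet
 facet normal -0.156 -0.435 0.887
  outer loop
   vertex 1.8 1.0 3.2
   vertex 4.7 2.0 4.2
   vertex 4.2 3.2 4.7
  endloop
 endfacet
 facet normal -0.258 -0.336 0.906
  outer loop
   vertex 1.8 1.0 3.2
   vertex 4.2 3.2 4.7
   vertex 1.4 4.0 4.2
  endloop
 endfacet
 facet normal -0.822 -0.560 0.100
  outer loop
   vertex 1.8 1.0 3.2
   vertex 0.0 3.5 2.4
   vertex 1.0 1.8 1.1
  endloop
 endfacet
 facet normal -0.708 -0.306 0.636
  outer loop
   vertex 1.8 1.0 3.2
   vertex 1.4 4.0 4.2
   vertex 0.0 3.5 2.4
  endloop
 endfacet
 facet normal 0.207 0.767 0.607
  outer loop
   vertex 2.1 4.4 3.9
   vertex 4.2 3.2 4.7
   vertex 4.5 4.7 2.7
  endloop
 endfacet
 facet normal 0.019 0.578 0.816
  outer loop
   vertex 2.1 4.4 3.9
   vertex 1.4 4.0 4.2
   vertex 4.2 3.2 4.7
  endloop
 endfacet
 facet normal -0.087 0.993 0.073
  outer loop
   vertex 2.1 4.4 3.9
   vertex 4.5 4.7 2.7
   vertex 0.8 4.5 1.0
  endloop
 endfacet
 facet normal -0.413 0.885 0.216
  outer loop
   vertex 2.1 4.4 3.9
   vertex 0.8 4.5 1.0
   vertex 1.4 4.0 4.2
  endloop
 endfacet
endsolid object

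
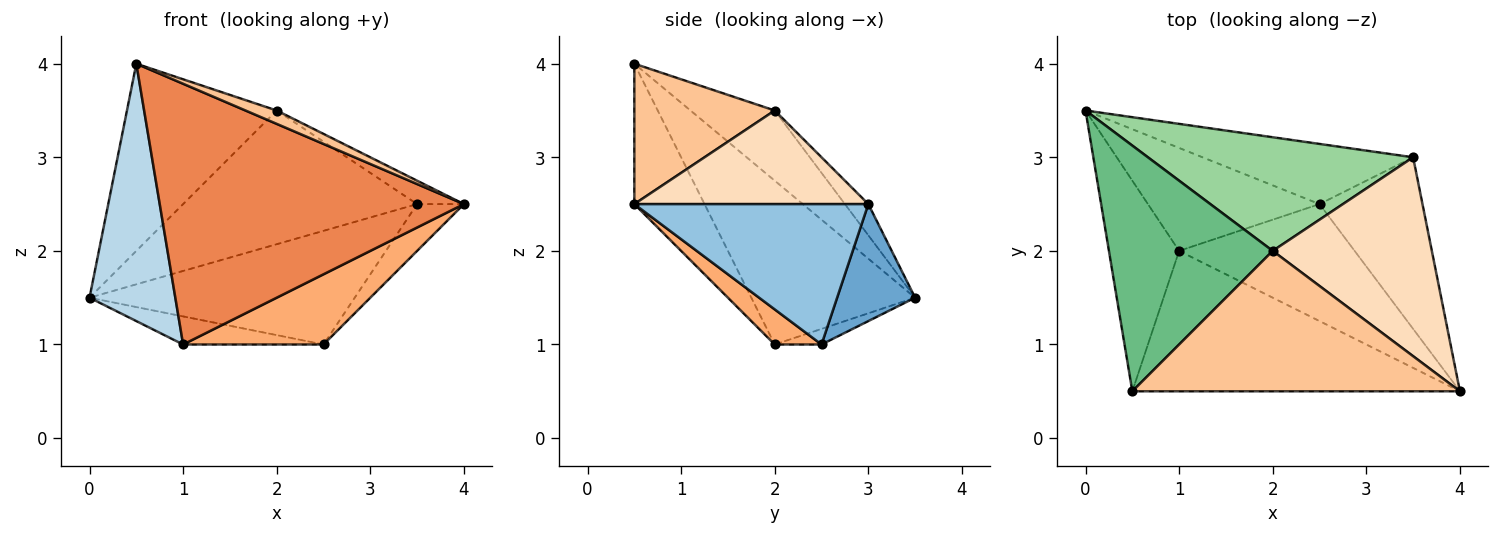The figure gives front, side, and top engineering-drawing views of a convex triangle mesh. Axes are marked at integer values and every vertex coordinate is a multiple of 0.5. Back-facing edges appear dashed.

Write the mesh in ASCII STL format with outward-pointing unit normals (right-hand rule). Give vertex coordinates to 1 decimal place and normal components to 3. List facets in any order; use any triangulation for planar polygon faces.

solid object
 facet normal 0.252 0.855 -0.453
  outer loop
   vertex 3.5 3.0 2.5
   vertex 2.5 2.5 1.0
   vertex 0.0 3.5 1.5
  endloop
 endfacet
 facet normal 0.796 0.159 -0.584
  outer loop
   vertex 3.5 3.0 2.5
   vertex 4.0 0.5 2.5
   vertex 2.5 2.5 1.0
  endloop
 endfacet
 facet normal -0.828 -0.434 -0.355
  outer loop
   vertex 1.0 2.0 1.0
   vertex 0.5 0.5 4.0
   vertex 0.0 3.5 1.5
  endloop
 endfacet
 facet normal -0.087 0.262 -0.961
  outer loop
   vertex 1.0 2.0 1.0
   vertex 0.0 3.5 1.5
   vertex 2.5 2.5 1.0
  endloop
 endfacet
 facet normal -0.199 -0.863 -0.465
  outer loop
   vertex 1.0 2.0 1.0
   vertex 4.0 0.5 2.5
   vertex 0.5 0.5 4.0
  endloop
 endfacet
 facet normal 0.169 -0.507 -0.845
  outer loop
   vertex 1.0 2.0 1.0
   vertex 2.5 2.5 1.0
   vertex 4.0 0.5 2.5
  endloop
 endfacet
 facet normal 0.392 -0.087 0.916
  outer loop
   vertex 2.0 2.0 3.5
   vertex 0.5 0.5 4.0
   vertex 4.0 0.5 2.5
  endloop
 endfacet
 facet normal 0.504 0.101 0.858
  outer loop
   vertex 2.0 2.0 3.5
   vertex 4.0 0.5 2.5
   vertex 3.5 3.0 2.5
  endloop
 endfacet
 facet normal -0.323 0.574 0.753
  outer loop
   vertex 2.0 2.0 3.5
   vertex 0.0 3.5 1.5
   vertex 0.5 0.5 4.0
  endloop
 endfacet
 facet normal -0.076 0.760 0.646
  outer loop
   vertex 2.0 2.0 3.5
   vertex 3.5 3.0 2.5
   vertex 0.0 3.5 1.5
  endloop
 endfacet
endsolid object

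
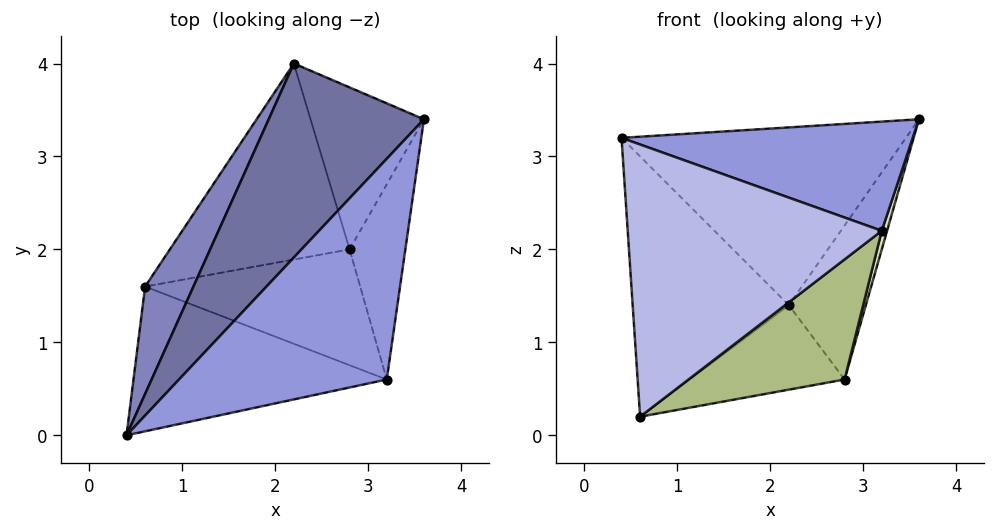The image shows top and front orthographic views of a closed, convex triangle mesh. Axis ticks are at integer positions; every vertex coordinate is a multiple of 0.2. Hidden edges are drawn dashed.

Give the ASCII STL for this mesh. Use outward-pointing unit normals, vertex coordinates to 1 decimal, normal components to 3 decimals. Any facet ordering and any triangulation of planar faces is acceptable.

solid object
 facet normal -0.607 0.537 0.586
  outer loop
   vertex 2.2 4.0 1.4
   vertex 0.4 0.0 3.2
   vertex 3.6 3.4 3.4
  endloop
 endfacet
 facet normal -0.858 0.474 0.196
  outer loop
   vertex 0.6 1.6 0.2
   vertex 0.4 0.0 3.2
   vertex 2.2 4.0 1.4
  endloop
 endfacet
 facet normal 0.383 -0.410 0.828
  outer loop
   vertex 3.2 0.6 2.2
   vertex 3.6 3.4 3.4
   vertex 0.4 0.0 3.2
  endloop
 endfacet
 facet normal 0.022 -0.883 -0.469
  outer loop
   vertex 3.2 0.6 2.2
   vertex 0.4 0.0 3.2
   vertex 0.6 1.6 0.2
  endloop
 endfacet
 facet normal 0.095 0.394 -0.914
  outer loop
   vertex 2.8 2.0 0.6
   vertex 0.6 1.6 0.2
   vertex 2.2 4.0 1.4
  endloop
 endfacet
 facet normal 0.249 -0.697 -0.672
  outer loop
   vertex 2.8 2.0 0.6
   vertex 3.2 0.6 2.2
   vertex 0.6 1.6 0.2
  endloop
 endfacet
 facet normal 0.799 0.414 -0.435
  outer loop
   vertex 2.8 2.0 0.6
   vertex 2.2 4.0 1.4
   vertex 3.6 3.4 3.4
  endloop
 endfacet
 facet normal 0.964 -0.025 -0.263
  outer loop
   vertex 2.8 2.0 0.6
   vertex 3.6 3.4 3.4
   vertex 3.2 0.6 2.2
  endloop
 endfacet
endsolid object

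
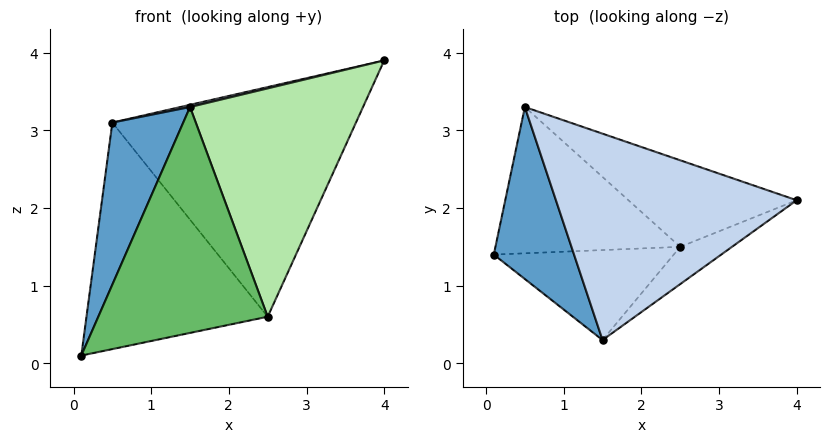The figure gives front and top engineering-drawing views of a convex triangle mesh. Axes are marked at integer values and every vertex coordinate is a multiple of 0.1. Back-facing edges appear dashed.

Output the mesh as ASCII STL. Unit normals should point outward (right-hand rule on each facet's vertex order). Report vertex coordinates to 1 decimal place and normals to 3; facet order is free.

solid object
 facet normal -0.911 -0.283 0.301
  outer loop
   vertex 1.5 0.3 3.3
   vertex 0.5 3.3 3.1
   vertex 0.1 1.4 0.1
  endloop
 endfacet
 facet normal -0.226 -0.010 0.974
  outer loop
   vertex 1.5 0.3 3.3
   vertex 4.0 2.1 3.9
   vertex 0.5 3.3 3.1
  endloop
 endfacet
 facet normal 0.078 0.838 -0.541
  outer loop
   vertex 2.5 1.5 0.6
   vertex 0.1 1.4 0.1
   vertex 0.5 3.3 3.1
  endloop
 endfacet
 facet normal 0.373 0.868 -0.327
  outer loop
   vertex 2.5 1.5 0.6
   vertex 0.5 3.3 3.1
   vertex 4.0 2.1 3.9
  endloop
 endfacet
 facet normal 0.115 -0.923 -0.368
  outer loop
   vertex 2.5 1.5 0.6
   vertex 1.5 0.3 3.3
   vertex 0.1 1.4 0.1
  endloop
 endfacet
 facet normal 0.600 -0.790 -0.129
  outer loop
   vertex 2.5 1.5 0.6
   vertex 4.0 2.1 3.9
   vertex 1.5 0.3 3.3
  endloop
 endfacet
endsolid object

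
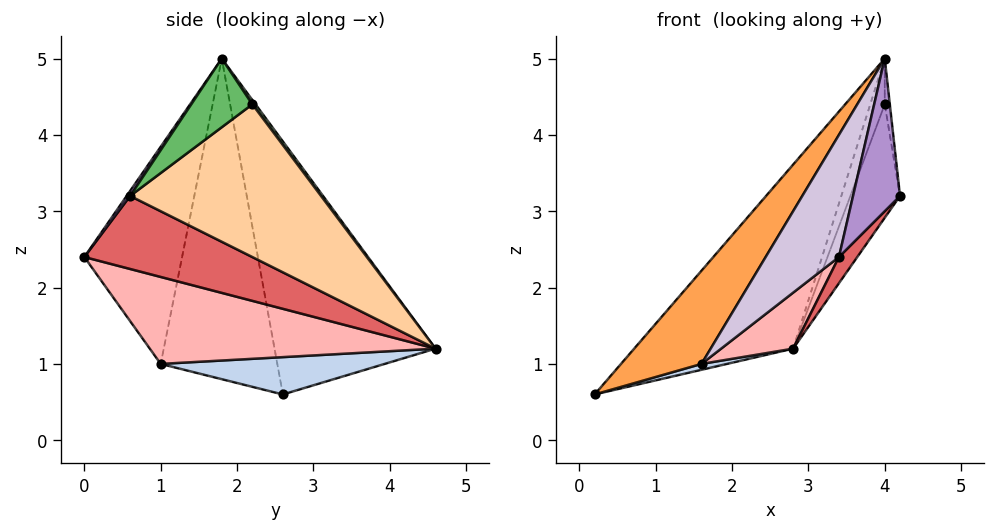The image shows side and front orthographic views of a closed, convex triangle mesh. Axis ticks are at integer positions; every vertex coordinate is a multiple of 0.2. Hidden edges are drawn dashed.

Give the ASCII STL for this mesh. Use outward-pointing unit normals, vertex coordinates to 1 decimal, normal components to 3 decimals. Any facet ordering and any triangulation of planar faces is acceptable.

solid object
 facet normal -0.571 0.564 0.596
  outer loop
   vertex 4.0 1.8 5.0
   vertex 2.8 4.6 1.2
   vertex 0.2 2.6 0.6
  endloop
 endfacet
 facet normal 0.245 -0.028 -0.969
  outer loop
   vertex 1.6 1.0 1.0
   vertex 0.2 2.6 0.6
   vertex 2.8 4.6 1.2
  endloop
 endfacet
 facet normal -0.703 -0.486 0.519
  outer loop
   vertex 1.6 1.0 1.0
   vertex 4.0 1.8 5.0
   vertex 0.2 2.6 0.6
  endloop
 endfacet
 facet normal 0.953 0.248 -0.172
  outer loop
   vertex 4.0 2.2 4.4
   vertex 4.2 0.6 3.2
   vertex 2.8 4.6 1.2
  endloop
 endfacet
 facet normal 0.995 0.083 0.055
  outer loop
   vertex 4.0 2.2 4.4
   vertex 4.0 1.8 5.0
   vertex 4.2 0.6 3.2
  endloop
 endfacet
 facet normal 0.182 0.818 0.545
  outer loop
   vertex 4.0 2.2 4.4
   vertex 2.8 4.6 1.2
   vertex 4.0 1.8 5.0
  endloop
 endfacet
 facet normal 0.734 -0.080 -0.674
  outer loop
   vertex 3.4 0.0 2.4
   vertex 2.8 4.6 1.2
   vertex 4.2 0.6 3.2
  endloop
 endfacet
 facet normal 0.558 -0.141 -0.818
  outer loop
   vertex 3.4 0.0 2.4
   vertex 1.6 1.0 1.0
   vertex 2.8 4.6 1.2
  endloop
 endfacet
 facet normal 0.062 -0.827 0.558
  outer loop
   vertex 3.4 0.0 2.4
   vertex 4.2 0.6 3.2
   vertex 4.0 1.8 5.0
  endloop
 endfacet
 facet normal -0.686 -0.514 0.514
  outer loop
   vertex 3.4 0.0 2.4
   vertex 4.0 1.8 5.0
   vertex 1.6 1.0 1.0
  endloop
 endfacet
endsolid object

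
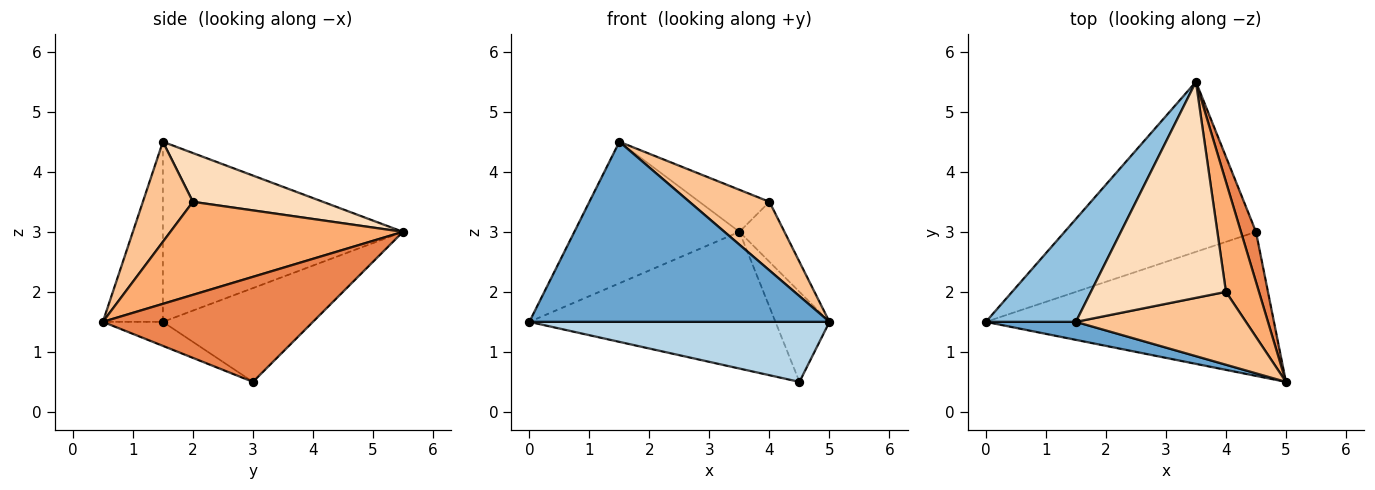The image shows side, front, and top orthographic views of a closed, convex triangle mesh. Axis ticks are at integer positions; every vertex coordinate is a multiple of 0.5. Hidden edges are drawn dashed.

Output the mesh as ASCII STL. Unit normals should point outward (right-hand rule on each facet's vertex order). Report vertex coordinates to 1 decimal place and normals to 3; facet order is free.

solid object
 facet normal -0.195 -0.976 0.098
  outer loop
   vertex 1.5 1.5 4.5
   vertex 0.0 1.5 1.5
   vertex 5.0 0.5 1.5
  endloop
 endfacet
 facet normal -0.762 0.524 0.381
  outer loop
   vertex 1.5 1.5 4.5
   vertex 3.5 5.5 3.0
   vertex 0.0 1.5 1.5
  endloop
 endfacet
 facet normal -0.077 -0.383 -0.920
  outer loop
   vertex 4.5 3.0 0.5
   vertex 5.0 0.5 1.5
   vertex 0.0 1.5 1.5
  endloop
 endfacet
 facet normal -0.357 0.585 -0.728
  outer loop
   vertex 4.5 3.0 0.5
   vertex 0.0 1.5 1.5
   vertex 3.5 5.5 3.0
  endloop
 endfacet
 facet normal 0.959 0.247 0.137
  outer loop
   vertex 4.5 3.0 0.5
   vertex 3.5 5.5 3.0
   vertex 5.0 0.5 1.5
  endloop
 endfacet
 facet normal 0.927 0.179 0.329
  outer loop
   vertex 4.0 2.0 3.5
   vertex 5.0 0.5 1.5
   vertex 3.5 5.5 3.0
  endloop
 endfacet
 facet normal 0.394 -0.630 0.669
  outer loop
   vertex 4.0 2.0 3.5
   vertex 1.5 1.5 4.5
   vertex 5.0 0.5 1.5
  endloop
 endfacet
 facet normal 0.334 0.180 0.925
  outer loop
   vertex 4.0 2.0 3.5
   vertex 3.5 5.5 3.0
   vertex 1.5 1.5 4.5
  endloop
 endfacet
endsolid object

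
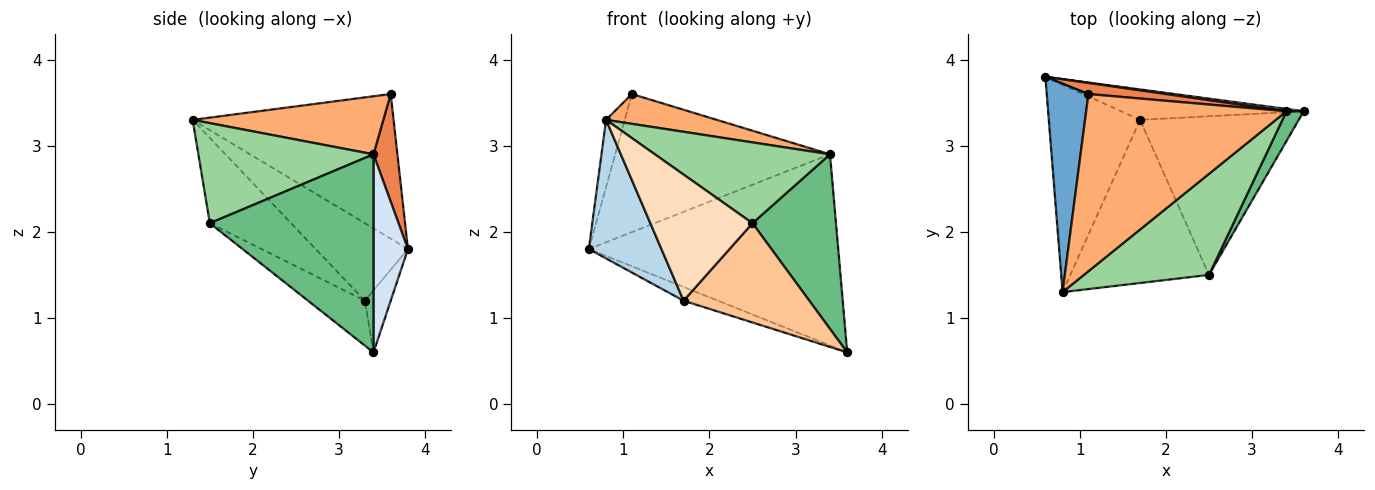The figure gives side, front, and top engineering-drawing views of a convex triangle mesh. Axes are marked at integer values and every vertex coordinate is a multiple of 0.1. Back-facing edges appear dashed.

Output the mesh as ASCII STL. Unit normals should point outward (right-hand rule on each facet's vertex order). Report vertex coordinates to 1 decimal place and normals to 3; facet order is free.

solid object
 facet normal -0.957 0.089 0.276
  outer loop
   vertex 1.1 3.6 3.6
   vertex 0.6 3.8 1.8
   vertex 0.8 1.3 3.3
  endloop
 endfacet
 facet normal -0.296 0.394 -0.870
  outer loop
   vertex 1.7 3.3 1.2
   vertex 0.6 3.8 1.8
   vertex 3.6 3.4 0.6
  endloop
 endfacet
 facet normal -0.577 -0.454 -0.679
  outer loop
   vertex 1.7 3.3 1.2
   vertex 0.8 1.3 3.3
   vertex 0.6 3.8 1.8
  endloop
 endfacet
 facet normal 0.137 0.991 0.012
  outer loop
   vertex 3.4 3.4 2.9
   vertex 3.6 3.4 0.6
   vertex 0.6 3.8 1.8
  endloop
 endfacet
 facet normal 0.110 0.991 0.079
  outer loop
   vertex 3.4 3.4 2.9
   vertex 0.6 3.8 1.8
   vertex 1.1 3.6 3.6
  endloop
 endfacet
 facet normal 0.275 -0.160 0.948
  outer loop
   vertex 3.4 3.4 2.9
   vertex 1.1 3.6 3.6
   vertex 0.8 1.3 3.3
  endloop
 endfacet
 facet normal -0.233 -0.516 -0.824
  outer loop
   vertex 2.5 1.5 2.1
   vertex 1.7 3.3 1.2
   vertex 3.6 3.4 0.6
  endloop
 endfacet
 facet normal -0.437 -0.550 -0.711
  outer loop
   vertex 2.5 1.5 2.1
   vertex 0.8 1.3 3.3
   vertex 1.7 3.3 1.2
  endloop
 endfacet
 facet normal 0.888 -0.453 0.077
  outer loop
   vertex 2.5 1.5 2.1
   vertex 3.6 3.4 0.6
   vertex 3.4 3.4 2.9
  endloop
 endfacet
 facet normal 0.530 -0.530 0.662
  outer loop
   vertex 2.5 1.5 2.1
   vertex 3.4 3.4 2.9
   vertex 0.8 1.3 3.3
  endloop
 endfacet
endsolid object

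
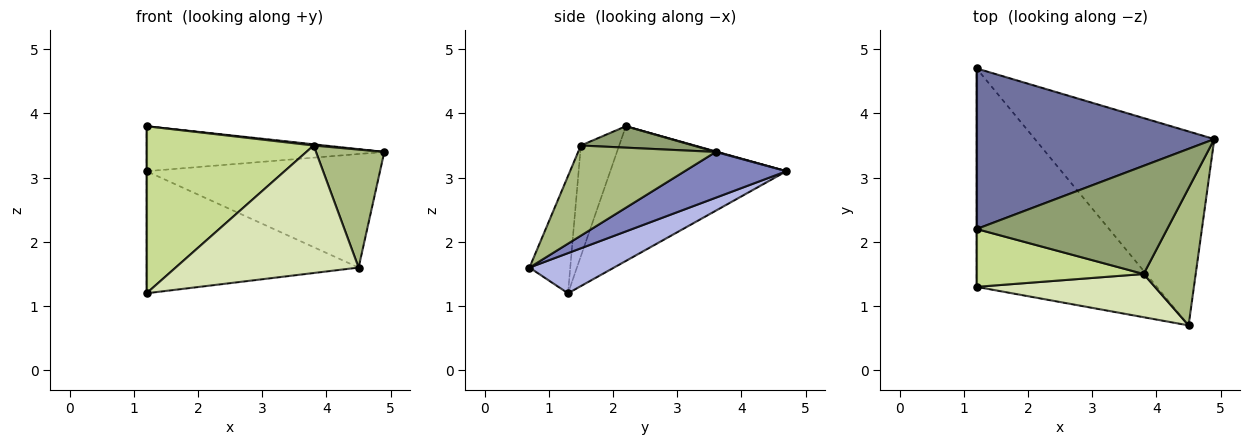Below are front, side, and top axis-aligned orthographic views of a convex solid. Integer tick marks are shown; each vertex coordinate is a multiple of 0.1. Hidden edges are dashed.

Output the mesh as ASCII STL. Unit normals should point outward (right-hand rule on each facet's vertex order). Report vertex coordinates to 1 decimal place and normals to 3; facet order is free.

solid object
 facet normal 0.002 0.270 0.963
  outer loop
   vertex 1.2 4.7 3.1
   vertex 1.2 2.2 3.8
   vertex 4.9 3.6 3.4
  endloop
 endfacet
 facet normal 0.215 0.493 -0.843
  outer loop
   vertex 1.2 4.7 3.1
   vertex 4.9 3.6 3.4
   vertex 4.5 0.7 1.6
  endloop
 endfacet
 facet normal -1.000 0.000 0.000
  outer loop
   vertex 1.2 1.3 1.2
   vertex 1.2 2.2 3.8
   vertex 1.2 4.7 3.1
  endloop
 endfacet
 facet normal 0.191 0.479 -0.857
  outer loop
   vertex 1.2 1.3 1.2
   vertex 1.2 4.7 3.1
   vertex 4.5 0.7 1.6
  endloop
 endfacet
 facet normal 0.112 -0.011 0.994
  outer loop
   vertex 3.8 1.5 3.5
   vertex 4.9 3.6 3.4
   vertex 1.2 2.2 3.8
  endloop
 endfacet
 facet normal 0.796 -0.395 0.459
  outer loop
   vertex 3.8 1.5 3.5
   vertex 4.5 0.7 1.6
   vertex 4.9 3.6 3.4
  endloop
 endfacet
 facet normal -0.212 -0.924 0.320
  outer loop
   vertex 3.8 1.5 3.5
   vertex 1.2 2.2 3.8
   vertex 1.2 1.3 1.2
  endloop
 endfacet
 facet normal -0.207 -0.927 0.314
  outer loop
   vertex 3.8 1.5 3.5
   vertex 1.2 1.3 1.2
   vertex 4.5 0.7 1.6
  endloop
 endfacet
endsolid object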